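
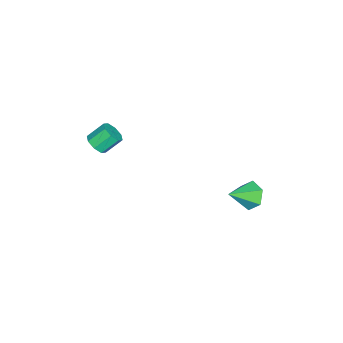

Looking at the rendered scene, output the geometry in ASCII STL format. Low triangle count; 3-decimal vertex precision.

solid 
facet normal 0.422 -0.608 -0.672
outer loop
vertex 3.115 -3.663 0.73
vertex 2.674 -4.073 0.824
vertex 2.751 -3.601 0.445
endloop
endfacet
facet normal 0.462 0.782 -0.419
outer loop
vertex 3.115 -3.663 0.73
vertex 2.751 -3.601 0.445
vertex 2.668 -3.017 1.442
endloop
endfacet
facet normal 0.460 0.782 -0.420
outer loop
vertex 2.668 -3.017 1.442
vertex 2.751 -3.601 0.445
vertex 2.304 -2.956 1.157
endloop
endfacet
facet normal -0.423 0.610 0.671
outer loop
vertex 2.668 -3.017 1.442
vertex 2.304 -2.956 1.157
vertex 2.226 -3.427 1.536
endloop
endfacet
facet normal 0.422 -0.608 -0.672
outer loop
vertex 2.751 -3.601 0.445
vertex 2.674 -4.073 0.824
vertex 2.341 -3.816 0.382
endloop
endfacet
facet normal -0.227 0.647 -0.728
outer loop
vertex 2.751 -3.601 0.445
vertex 2.341 -3.816 0.382
vertex 2.304 -2.956 1.157
endloop
endfacet
facet normal -0.226 0.647 -0.729
outer loop
vertex 2.304 -2.956 1.157
vertex 2.341 -3.816 0.382
vertex 1.894 -3.17 1.094
endloop
endfacet
facet normal -0.421 0.610 0.671
outer loop
vertex 2.304 -2.956 1.157
vertex 1.894 -3.17 1.094
vertex 2.226 -3.427 1.536
endloop
endfacet
facet normal 0.422 -0.609 -0.672
outer loop
vertex 2.341 -3.816 0.382
vertex 2.674 -4.073 0.824
vertex 2.126 -4.181 0.578
endloop
endfacet
facet normal -0.781 0.132 -0.610
outer loop
vertex 2.341 -3.816 0.382
vertex 2.126 -4.181 0.578
vertex 1.894 -3.17 1.094
endloop
endfacet
facet normal -0.781 0.132 -0.610
outer loop
vertex 1.894 -3.17 1.094
vertex 2.126 -4.181 0.578
vertex 1.679 -3.535 1.29
endloop
endfacet
facet normal -0.422 0.609 0.671
outer loop
vertex 1.894 -3.17 1.094
vertex 1.679 -3.535 1.29
vertex 2.226 -3.427 1.536
endloop
endfacet
facet normal 0.422 -0.609 -0.672
outer loop
vertex 2.126 -4.181 0.578
vertex 2.674 -4.073 0.824
vertex 2.232 -4.483 0.918
endloop
endfacet
facet normal -0.878 -0.459 -0.134
outer loop
vertex 2.126 -4.181 0.578
vertex 2.232 -4.483 0.918
vertex 1.679 -3.535 1.29
endloop
endfacet
facet normal -0.878 -0.459 -0.134
outer loop
vertex 1.679 -3.535 1.29
vertex 2.232 -4.483 0.918
vertex 1.785 -3.837 1.63
endloop
endfacet
facet normal -0.422 0.608 0.672
outer loop
vertex 1.679 -3.535 1.29
vertex 1.785 -3.837 1.63
vertex 2.226 -3.427 1.536
endloop
endfacet
facet normal 0.423 -0.610 -0.671
outer loop
vertex 2.232 -4.483 0.918
vertex 2.674 -4.073 0.824
vertex 2.596 -4.544 1.203
endloop
endfacet
facet normal -0.460 -0.782 0.420
outer loop
vertex 2.232 -4.483 0.918
vertex 2.596 -4.544 1.203
vertex 1.785 -3.837 1.63
endloop
endfacet
facet normal -0.461 -0.782 0.419
outer loop
vertex 1.785 -3.837 1.63
vertex 2.596 -4.544 1.203
vertex 2.149 -3.899 1.915
endloop
endfacet
facet normal -0.422 0.608 0.672
outer loop
vertex 1.785 -3.837 1.63
vertex 2.149 -3.899 1.915
vertex 2.226 -3.427 1.536
endloop
endfacet
facet normal 0.421 -0.610 -0.671
outer loop
vertex 2.596 -4.544 1.203
vertex 2.674 -4.073 0.824
vertex 3.006 -4.33 1.266
endloop
endfacet
facet normal 0.226 -0.647 0.728
outer loop
vertex 2.596 -4.544 1.203
vertex 3.006 -4.33 1.266
vertex 2.149 -3.899 1.915
endloop
endfacet
facet normal 0.227 -0.646 0.729
outer loop
vertex 2.149 -3.899 1.915
vertex 3.006 -4.33 1.266
vertex 2.559 -3.684 1.978
endloop
endfacet
facet normal -0.422 0.608 0.672
outer loop
vertex 2.149 -3.899 1.915
vertex 2.559 -3.684 1.978
vertex 2.226 -3.427 1.536
endloop
endfacet
facet normal 0.422 -0.609 -0.671
outer loop
vertex 3.006 -4.33 1.266
vertex 2.674 -4.073 0.824
vertex 3.221 -3.965 1.07
endloop
endfacet
facet normal 0.781 -0.132 0.610
outer loop
vertex 3.006 -4.33 1.266
vertex 3.221 -3.965 1.07
vertex 2.559 -3.684 1.978
endloop
endfacet
facet normal 0.781 -0.132 0.610
outer loop
vertex 2.559 -3.684 1.978
vertex 3.221 -3.965 1.07
vertex 2.774 -3.319 1.782
endloop
endfacet
facet normal -0.422 0.609 0.672
outer loop
vertex 2.559 -3.684 1.978
vertex 2.774 -3.319 1.782
vertex 2.226 -3.427 1.536
endloop
endfacet
facet normal 0.422 -0.608 -0.672
outer loop
vertex 3.221 -3.965 1.07
vertex 2.674 -4.073 0.824
vertex 3.115 -3.663 0.73
endloop
endfacet
facet normal 0.878 0.459 0.134
outer loop
vertex 3.221 -3.965 1.07
vertex 3.115 -3.663 0.73
vertex 2.774 -3.319 1.782
endloop
endfacet
facet normal 0.878 0.459 0.134
outer loop
vertex 2.774 -3.319 1.782
vertex 3.115 -3.663 0.73
vertex 2.668 -3.017 1.442
endloop
endfacet
facet normal -0.422 0.609 0.672
outer loop
vertex 2.774 -3.319 1.782
vertex 2.668 -3.017 1.442
vertex 2.226 -3.427 1.536
endloop
endfacet
facet normal -0.664 0.527 -0.531
outer loop
vertex 0.573 3.05 -3.408
vertex 0.069 2.429 -3.394
vertex 0.042 2.98 -2.814
endloop
endfacet
facet normal 0.593 0.543 0.594
outer loop
vertex 0.573 3.05 -3.408
vertex 0.042 2.98 -2.814
vertex 1.051 1.651 -2.606
endloop
endfacet
facet normal -0.663 0.527 -0.532
outer loop
vertex 0.042 2.98 -2.814
vertex 0.069 2.429 -3.394
vertex -0.463 2.359 -2.8
endloop
endfacet
facet normal -0.085 0.091 0.992
outer loop
vertex 0.042 2.98 -2.814
vertex -0.463 2.359 -2.8
vertex 1.051 1.651 -2.606
endloop
endfacet
facet normal -0.664 0.526 -0.532
outer loop
vertex -0.463 2.359 -2.8
vertex 0.069 2.429 -3.394
vertex -0.435 1.808 -3.379
endloop
endfacet
facet normal -0.395 -0.675 0.623
outer loop
vertex -0.463 2.359 -2.8
vertex -0.435 1.808 -3.379
vertex 1.051 1.651 -2.606
endloop
endfacet
facet normal -0.664 0.526 -0.532
outer loop
vertex -0.435 1.808 -3.379
vertex 0.069 2.429 -3.394
vertex 0.096 1.878 -3.973
endloop
endfacet
facet normal -0.030 -0.989 -0.143
outer loop
vertex -0.435 1.808 -3.379
vertex 0.096 1.878 -3.973
vertex 1.051 1.651 -2.606
endloop
endfacet
facet normal -0.664 0.526 -0.532
outer loop
vertex 0.096 1.878 -3.973
vertex 0.069 2.429 -3.394
vertex 0.6 2.5 -3.987
endloop
endfacet
facet normal 0.647 -0.537 -0.541
outer loop
vertex 0.096 1.878 -3.973
vertex 0.6 2.5 -3.987
vertex 1.051 1.651 -2.606
endloop
endfacet
facet normal -0.664 0.527 -0.531
outer loop
vertex 0.6 2.5 -3.987
vertex 0.069 2.429 -3.394
vertex 0.573 3.05 -3.408
endloop
endfacet
facet normal 0.958 0.229 -0.172
outer loop
vertex 0.6 2.5 -3.987
vertex 0.573 3.05 -3.408
vertex 1.051 1.651 -2.606
endloop
endfacet

endsolid


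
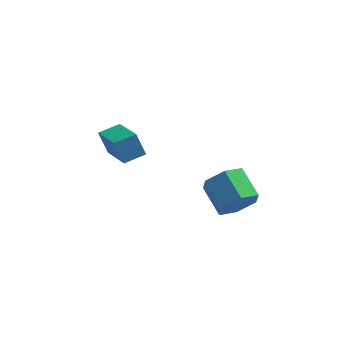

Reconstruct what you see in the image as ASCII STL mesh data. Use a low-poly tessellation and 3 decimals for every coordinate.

solid 
facet normal -0.843 -0.497 -0.207
outer loop
vertex -2.17 1.807 2.275
vertex -3.023 3.627 1.38
vertex -1.748 1.511 1.27
endloop
endfacet
facet normal 0.388 -0.827 0.406
outer loop
vertex -0.897 2.013 1.48
vertex -2.17 1.807 2.275
vertex -1.748 1.511 1.27
endloop
endfacet
facet normal -0.843 -0.497 -0.207
outer loop
vertex -1.748 1.511 1.27
vertex -3.023 3.627 1.38
vertex -2.601 3.331 0.375
endloop
endfacet
facet normal 0.374 -0.262 -0.890
outer loop
vertex -2.601 3.331 0.375
vertex -0.897 2.013 1.48
vertex -1.748 1.511 1.27
endloop
endfacet
facet normal -0.374 0.262 0.890
outer loop
vertex -2.17 1.807 2.275
vertex -2.172 4.129 1.59
vertex -3.023 3.627 1.38
endloop
endfacet
facet normal 0.388 -0.827 0.406
outer loop
vertex -1.319 2.309 2.485
vertex -2.17 1.807 2.275
vertex -0.897 2.013 1.48
endloop
endfacet
facet normal -0.374 0.262 0.890
outer loop
vertex -1.319 2.309 2.485
vertex -2.172 4.129 1.59
vertex -2.17 1.807 2.275
endloop
endfacet
facet normal -0.388 0.827 -0.406
outer loop
vertex -3.023 3.627 1.38
vertex -2.172 4.129 1.59
vertex -2.601 3.331 0.375
endloop
endfacet
facet normal 0.374 -0.262 -0.890
outer loop
vertex -1.75 3.833 0.585
vertex -0.897 2.013 1.48
vertex -2.601 3.331 0.375
endloop
endfacet
facet normal -0.388 0.827 -0.406
outer loop
vertex -2.601 3.331 0.375
vertex -2.172 4.129 1.59
vertex -1.75 3.833 0.585
endloop
endfacet
facet normal 0.843 0.497 0.207
outer loop
vertex -1.75 3.833 0.585
vertex -1.319 2.309 2.485
vertex -0.897 2.013 1.48
endloop
endfacet
facet normal 0.843 0.497 0.207
outer loop
vertex -2.172 4.129 1.59
vertex -1.319 2.309 2.485
vertex -1.75 3.833 0.585
endloop
endfacet
facet normal 0.474 -0.760 -0.444
outer loop
vertex 3.753 -0.45 1.297
vertex 2.993 -0.616 0.769
vertex 3.657 -0.024 0.464
endloop
endfacet
facet normal 0.875 0.465 0.137
outer loop
vertex 3.753 -0.45 1.297
vertex 3.657 -0.024 0.464
vertex 3.047 0.682 1.959
endloop
endfacet
facet normal 0.874 0.466 0.137
outer loop
vertex 3.047 0.682 1.959
vertex 3.657 -0.024 0.464
vertex 2.95 1.108 1.127
endloop
endfacet
facet normal -0.475 0.760 0.444
outer loop
vertex 3.047 0.682 1.959
vertex 2.95 1.108 1.127
vertex 2.287 0.516 1.431
endloop
endfacet
facet normal 0.474 -0.760 -0.444
outer loop
vertex 3.657 -0.024 0.464
vertex 2.993 -0.616 0.769
vertex 2.897 -0.19 -0.063
endloop
endfacet
facet normal 0.347 0.626 -0.698
outer loop
vertex 3.657 -0.024 0.464
vertex 2.897 -0.19 -0.063
vertex 2.95 1.108 1.127
endloop
endfacet
facet normal 0.348 0.626 -0.698
outer loop
vertex 2.95 1.108 1.127
vertex 2.897 -0.19 -0.063
vertex 2.19 0.942 0.599
endloop
endfacet
facet normal -0.475 0.760 0.444
outer loop
vertex 2.95 1.108 1.127
vertex 2.19 0.942 0.599
vertex 2.287 0.516 1.431
endloop
endfacet
facet normal 0.474 -0.760 -0.444
outer loop
vertex 2.897 -0.19 -0.063
vertex 2.993 -0.616 0.769
vertex 2.233 -0.782 0.241
endloop
endfacet
facet normal -0.526 0.160 -0.836
outer loop
vertex 2.897 -0.19 -0.063
vertex 2.233 -0.782 0.241
vertex 2.19 0.942 0.599
endloop
endfacet
facet normal -0.526 0.160 -0.835
outer loop
vertex 2.19 0.942 0.599
vertex 2.233 -0.782 0.241
vertex 1.527 0.35 0.903
endloop
endfacet
facet normal -0.475 0.760 0.444
outer loop
vertex 2.19 0.942 0.599
vertex 1.527 0.35 0.903
vertex 2.287 0.516 1.431
endloop
endfacet
facet normal 0.475 -0.760 -0.444
outer loop
vertex 2.233 -0.782 0.241
vertex 2.993 -0.616 0.769
vertex 2.33 -1.208 1.073
endloop
endfacet
facet normal -0.874 -0.466 -0.136
outer loop
vertex 2.233 -0.782 0.241
vertex 2.33 -1.208 1.073
vertex 1.527 0.35 0.903
endloop
endfacet
facet normal -0.874 -0.466 -0.137
outer loop
vertex 1.527 0.35 0.903
vertex 2.33 -1.208 1.073
vertex 1.623 -0.076 1.736
endloop
endfacet
facet normal -0.474 0.760 0.444
outer loop
vertex 1.527 0.35 0.903
vertex 1.623 -0.076 1.736
vertex 2.287 0.516 1.431
endloop
endfacet
facet normal 0.475 -0.760 -0.444
outer loop
vertex 2.33 -1.208 1.073
vertex 2.993 -0.616 0.769
vertex 3.09 -1.042 1.601
endloop
endfacet
facet normal -0.348 -0.626 0.698
outer loop
vertex 2.33 -1.208 1.073
vertex 3.09 -1.042 1.601
vertex 1.623 -0.076 1.736
endloop
endfacet
facet normal -0.348 -0.626 0.698
outer loop
vertex 1.623 -0.076 1.736
vertex 3.09 -1.042 1.601
vertex 2.383 0.09 2.263
endloop
endfacet
facet normal -0.474 0.760 0.444
outer loop
vertex 1.623 -0.076 1.736
vertex 2.383 0.09 2.263
vertex 2.287 0.516 1.431
endloop
endfacet
facet normal 0.475 -0.760 -0.444
outer loop
vertex 3.09 -1.042 1.601
vertex 2.993 -0.616 0.769
vertex 3.753 -0.45 1.297
endloop
endfacet
facet normal 0.526 -0.160 0.835
outer loop
vertex 3.09 -1.042 1.601
vertex 3.753 -0.45 1.297
vertex 2.383 0.09 2.263
endloop
endfacet
facet normal 0.526 -0.161 0.835
outer loop
vertex 2.383 0.09 2.263
vertex 3.753 -0.45 1.297
vertex 3.047 0.682 1.959
endloop
endfacet
facet normal -0.474 0.760 0.444
outer loop
vertex 2.383 0.09 2.263
vertex 3.047 0.682 1.959
vertex 2.287 0.516 1.431
endloop
endfacet

endsolid


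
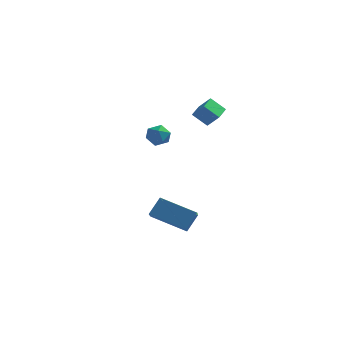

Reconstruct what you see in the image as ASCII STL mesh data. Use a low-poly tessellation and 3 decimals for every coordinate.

solid 
facet normal -0.165 0.975 -0.149
outer loop
vertex 0.792 2.261 0.692
vertex 0.541 2.322 1.37
vertex 1.246 2.421 1.235
endloop
endfacet
facet normal 0.384 0.748 -0.542
outer loop
vertex 0.792 2.261 0.692
vertex 1.246 2.421 1.235
vertex 1.445 1.947 0.722
endloop
endfacet
facet normal 0.151 0.221 -0.964
outer loop
vertex 0.792 2.261 0.692
vertex 1.445 1.947 0.722
vertex 0.862 1.555 0.541
endloop
endfacet
facet normal -0.543 0.124 -0.831
outer loop
vertex 0.792 2.261 0.692
vertex 0.862 1.555 0.541
vertex 0.303 1.787 0.941
endloop
endfacet
facet normal -0.738 0.590 -0.326
outer loop
vertex 0.792 2.261 0.692
vertex 0.303 1.787 0.941
vertex 0.541 2.322 1.37
endloop
endfacet
facet normal 0.874 0.475 -0.099
outer loop
vertex 1.445 1.947 0.722
vertex 1.246 2.421 1.235
vertex 1.597 1.813 1.419
endloop
endfacet
facet normal -0.016 0.843 0.537
outer loop
vertex 1.246 2.421 1.235
vertex 0.541 2.322 1.37
vertex 1.038 2.045 1.819
endloop
endfacet
facet normal -0.943 0.221 0.248
outer loop
vertex 0.541 2.322 1.37
vertex 0.303 1.787 0.941
vertex 0.455 1.653 1.638
endloop
endfacet
facet normal -0.627 -0.534 -0.567
outer loop
vertex 0.303 1.787 0.941
vertex 0.862 1.555 0.541
vertex 0.654 1.179 1.125
endloop
endfacet
facet normal 0.496 -0.377 -0.782
outer loop
vertex 0.862 1.555 0.541
vertex 1.445 1.947 0.722
vertex 1.359 1.278 0.99
endloop
endfacet
facet normal 0.543 -0.124 0.831
outer loop
vertex 1.108 1.339 1.668
vertex 1.597 1.813 1.419
vertex 1.038 2.045 1.819
endloop
endfacet
facet normal -0.151 -0.221 0.964
outer loop
vertex 1.108 1.339 1.668
vertex 1.038 2.045 1.819
vertex 0.455 1.653 1.638
endloop
endfacet
facet normal -0.384 -0.748 0.542
outer loop
vertex 1.108 1.339 1.668
vertex 0.455 1.653 1.638
vertex 0.654 1.179 1.125
endloop
endfacet
facet normal 0.165 -0.975 0.149
outer loop
vertex 1.108 1.339 1.668
vertex 0.654 1.179 1.125
vertex 1.359 1.278 0.99
endloop
endfacet
facet normal 0.738 -0.590 0.326
outer loop
vertex 1.108 1.339 1.668
vertex 1.359 1.278 0.99
vertex 1.597 1.813 1.419
endloop
endfacet
facet normal 0.627 0.534 0.567
outer loop
vertex 1.038 2.045 1.819
vertex 1.597 1.813 1.419
vertex 1.246 2.421 1.235
endloop
endfacet
facet normal -0.496 0.377 0.782
outer loop
vertex 0.455 1.653 1.638
vertex 1.038 2.045 1.819
vertex 0.541 2.322 1.37
endloop
endfacet
facet normal -0.874 -0.475 0.099
outer loop
vertex 0.654 1.179 1.125
vertex 0.455 1.653 1.638
vertex 0.303 1.787 0.941
endloop
endfacet
facet normal 0.016 -0.843 -0.537
outer loop
vertex 1.359 1.278 0.99
vertex 0.654 1.179 1.125
vertex 0.862 1.555 0.541
endloop
endfacet
facet normal 0.943 -0.221 -0.248
outer loop
vertex 1.597 1.813 1.419
vertex 1.359 1.278 0.99
vertex 1.445 1.947 0.722
endloop
endfacet
facet normal -0.918 -0.023 0.396
outer loop
vertex 1.929 -1.028 -1.903
vertex 1.509 0.541 -2.788
vertex 1.549 -1.648 -2.82
endloop
endfacet
facet normal 0.228 -0.848 0.479
outer loop
vertex 3.431 -1.601 -3.632
vertex 1.929 -1.028 -1.903
vertex 1.549 -1.648 -2.82
endloop
endfacet
facet normal -0.918 -0.023 0.396
outer loop
vertex 1.549 -1.648 -2.82
vertex 1.509 0.541 -2.788
vertex 1.129 -0.079 -3.705
endloop
endfacet
facet normal -0.325 -0.529 -0.784
outer loop
vertex 1.129 -0.079 -3.705
vertex 3.431 -1.601 -3.632
vertex 1.549 -1.648 -2.82
endloop
endfacet
facet normal 0.325 0.529 0.784
outer loop
vertex 1.929 -1.028 -1.903
vertex 3.391 0.588 -3.6
vertex 1.509 0.541 -2.788
endloop
endfacet
facet normal 0.228 -0.848 0.479
outer loop
vertex 3.811 -0.981 -2.715
vertex 1.929 -1.028 -1.903
vertex 3.431 -1.601 -3.632
endloop
endfacet
facet normal 0.325 0.529 0.784
outer loop
vertex 3.811 -0.981 -2.715
vertex 3.391 0.588 -3.6
vertex 1.929 -1.028 -1.903
endloop
endfacet
facet normal -0.228 0.848 -0.479
outer loop
vertex 1.509 0.541 -2.788
vertex 3.391 0.588 -3.6
vertex 1.129 -0.079 -3.705
endloop
endfacet
facet normal -0.325 -0.529 -0.784
outer loop
vertex 3.011 -0.032 -4.517
vertex 3.431 -1.601 -3.632
vertex 1.129 -0.079 -3.705
endloop
endfacet
facet normal -0.228 0.848 -0.479
outer loop
vertex 1.129 -0.079 -3.705
vertex 3.391 0.588 -3.6
vertex 3.011 -0.032 -4.517
endloop
endfacet
facet normal 0.918 0.023 -0.396
outer loop
vertex 3.011 -0.032 -4.517
vertex 3.811 -0.981 -2.715
vertex 3.431 -1.601 -3.632
endloop
endfacet
facet normal 0.918 0.023 -0.396
outer loop
vertex 3.391 0.588 -3.6
vertex 3.811 -0.981 -2.715
vertex 3.011 -0.032 -4.517
endloop
endfacet
facet normal -0.676 0.164 -0.719
outer loop
vertex 2.789 1.542 2.898
vertex 2.838 2.583 3.09
vertex 3.554 1.635 2.2
endloop
endfacet
facet normal -0.046 -0.982 -0.182
outer loop
vertex 4.202 1.477 2.89
vertex 2.789 1.542 2.898
vertex 3.554 1.635 2.2
endloop
endfacet
facet normal -0.676 0.164 -0.719
outer loop
vertex 3.554 1.635 2.2
vertex 2.838 2.583 3.09
vertex 3.603 2.676 2.392
endloop
endfacet
facet normal 0.736 0.089 -0.671
outer loop
vertex 3.603 2.676 2.392
vertex 4.202 1.477 2.89
vertex 3.554 1.635 2.2
endloop
endfacet
facet normal -0.736 -0.089 0.671
outer loop
vertex 2.789 1.542 2.898
vertex 3.486 2.425 3.78
vertex 2.838 2.583 3.09
endloop
endfacet
facet normal -0.046 -0.982 -0.182
outer loop
vertex 3.437 1.384 3.588
vertex 2.789 1.542 2.898
vertex 4.202 1.477 2.89
endloop
endfacet
facet normal -0.736 -0.089 0.671
outer loop
vertex 3.437 1.384 3.588
vertex 3.486 2.425 3.78
vertex 2.789 1.542 2.898
endloop
endfacet
facet normal 0.046 0.982 0.182
outer loop
vertex 2.838 2.583 3.09
vertex 3.486 2.425 3.78
vertex 3.603 2.676 2.392
endloop
endfacet
facet normal 0.736 0.089 -0.671
outer loop
vertex 4.251 2.518 3.082
vertex 4.202 1.477 2.89
vertex 3.603 2.676 2.392
endloop
endfacet
facet normal 0.046 0.982 0.182
outer loop
vertex 3.603 2.676 2.392
vertex 3.486 2.425 3.78
vertex 4.251 2.518 3.082
endloop
endfacet
facet normal 0.676 -0.164 0.719
outer loop
vertex 4.251 2.518 3.082
vertex 3.437 1.384 3.588
vertex 4.202 1.477 2.89
endloop
endfacet
facet normal 0.676 -0.164 0.719
outer loop
vertex 3.486 2.425 3.78
vertex 3.437 1.384 3.588
vertex 4.251 2.518 3.082
endloop
endfacet

endsolid


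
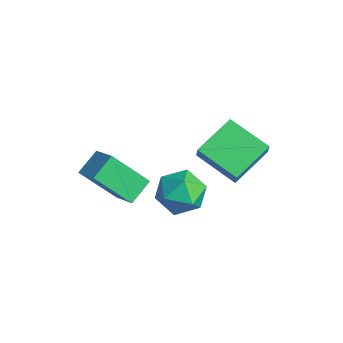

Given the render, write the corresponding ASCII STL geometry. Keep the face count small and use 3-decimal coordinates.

solid 
facet normal -0.878 -0.058 -0.475
outer loop
vertex -4.642 -2.318 0.77
vertex -3.88 -1.039 -0.795
vertex -4.238 -3.323 0.145
endloop
endfacet
facet normal -0.353 -0.592 0.724
outer loop
vertex -3.0 -3.241 0.815
vertex -4.642 -2.318 0.77
vertex -4.238 -3.323 0.145
endloop
endfacet
facet normal -0.878 -0.058 -0.475
outer loop
vertex -4.238 -3.323 0.145
vertex -3.88 -1.039 -0.795
vertex -3.476 -2.043 -1.419
endloop
endfacet
facet normal 0.324 -0.803 -0.500
outer loop
vertex -3.476 -2.043 -1.419
vertex -3.0 -3.241 0.815
vertex -4.238 -3.323 0.145
endloop
endfacet
facet normal -0.323 0.804 0.499
outer loop
vertex -4.642 -2.318 0.77
vertex -2.642 -0.957 -0.125
vertex -3.88 -1.039 -0.795
endloop
endfacet
facet normal -0.353 -0.592 0.724
outer loop
vertex -3.404 -2.237 1.439
vertex -4.642 -2.318 0.77
vertex -3.0 -3.241 0.815
endloop
endfacet
facet normal -0.323 0.803 0.500
outer loop
vertex -3.404 -2.237 1.439
vertex -2.642 -0.957 -0.125
vertex -4.642 -2.318 0.77
endloop
endfacet
facet normal 0.353 0.592 -0.724
outer loop
vertex -3.88 -1.039 -0.795
vertex -2.642 -0.957 -0.125
vertex -3.476 -2.043 -1.419
endloop
endfacet
facet normal 0.323 -0.804 -0.500
outer loop
vertex -2.238 -1.962 -0.75
vertex -3.0 -3.241 0.815
vertex -3.476 -2.043 -1.419
endloop
endfacet
facet normal 0.353 0.592 -0.724
outer loop
vertex -3.476 -2.043 -1.419
vertex -2.642 -0.957 -0.125
vertex -2.238 -1.962 -0.75
endloop
endfacet
facet normal 0.878 0.058 0.475
outer loop
vertex -2.238 -1.962 -0.75
vertex -3.404 -2.237 1.439
vertex -3.0 -3.241 0.815
endloop
endfacet
facet normal 0.878 0.058 0.475
outer loop
vertex -2.642 -0.957 -0.125
vertex -3.404 -2.237 1.439
vertex -2.238 -1.962 -0.75
endloop
endfacet
facet normal -0.468 0.205 -0.859
outer loop
vertex -1.881 0.716 1.449
vertex -2.432 2.476 2.17
vertex -0.204 1.535 0.731
endloop
endfacet
facet normal 0.278 -0.889 -0.364
outer loop
vertex 0.232 1.344 1.53
vertex -1.881 0.716 1.449
vertex -0.204 1.535 0.731
endloop
endfacet
facet normal -0.468 0.205 -0.859
outer loop
vertex -0.204 1.535 0.731
vertex -2.432 2.476 2.17
vertex -0.755 3.295 1.452
endloop
endfacet
facet normal 0.838 0.410 -0.360
outer loop
vertex -0.755 3.295 1.452
vertex 0.232 1.344 1.53
vertex -0.204 1.535 0.731
endloop
endfacet
facet normal -0.838 -0.410 0.360
outer loop
vertex -1.881 0.716 1.449
vertex -1.996 2.285 2.969
vertex -2.432 2.476 2.17
endloop
endfacet
facet normal 0.278 -0.889 -0.364
outer loop
vertex -1.445 0.525 2.248
vertex -1.881 0.716 1.449
vertex 0.232 1.344 1.53
endloop
endfacet
facet normal -0.838 -0.410 0.360
outer loop
vertex -1.445 0.525 2.248
vertex -1.996 2.285 2.969
vertex -1.881 0.716 1.449
endloop
endfacet
facet normal -0.278 0.889 0.364
outer loop
vertex -2.432 2.476 2.17
vertex -1.996 2.285 2.969
vertex -0.755 3.295 1.452
endloop
endfacet
facet normal 0.838 0.410 -0.360
outer loop
vertex -0.319 3.104 2.251
vertex 0.232 1.344 1.53
vertex -0.755 3.295 1.452
endloop
endfacet
facet normal -0.278 0.889 0.364
outer loop
vertex -0.755 3.295 1.452
vertex -1.996 2.285 2.969
vertex -0.319 3.104 2.251
endloop
endfacet
facet normal 0.468 -0.205 0.859
outer loop
vertex -0.319 3.104 2.251
vertex -1.445 0.525 2.248
vertex 0.232 1.344 1.53
endloop
endfacet
facet normal 0.468 -0.205 0.859
outer loop
vertex -1.996 2.285 2.969
vertex -1.445 0.525 2.248
vertex -0.319 3.104 2.251
endloop
endfacet
facet normal -0.185 0.945 0.268
outer loop
vertex -2.071 0.869 -0.808
vertex -2.27 0.525 0.267
vertex -1.21 0.823 -0.052
endloop
endfacet
facet normal 0.285 0.920 -0.269
outer loop
vertex -2.071 0.869 -0.808
vertex -1.21 0.823 -0.052
vertex -1.049 0.459 -1.127
endloop
endfacet
facet normal -0.022 0.579 -0.815
outer loop
vertex -2.071 0.869 -0.808
vertex -1.049 0.459 -1.127
vertex -2.009 -0.063 -1.472
endloop
endfacet
facet normal -0.682 0.393 -0.616
outer loop
vertex -2.071 0.869 -0.808
vertex -2.009 -0.063 -1.472
vertex -2.763 -0.023 -0.611
endloop
endfacet
facet normal -0.783 0.619 0.053
outer loop
vertex -2.071 0.869 -0.808
vertex -2.763 -0.023 -0.611
vertex -2.27 0.525 0.267
endloop
endfacet
facet normal 0.845 0.533 -0.054
outer loop
vertex -1.049 0.459 -1.127
vertex -1.21 0.823 -0.052
vertex -0.617 -0.137 -0.249
endloop
endfacet
facet normal 0.084 0.573 0.815
outer loop
vertex -1.21 0.823 -0.052
vertex -2.27 0.525 0.267
vertex -1.371 -0.097 0.612
endloop
endfacet
facet normal -0.883 0.047 0.467
outer loop
vertex -2.27 0.525 0.267
vertex -2.763 -0.023 -0.611
vertex -2.331 -0.619 0.267
endloop
endfacet
facet normal -0.720 -0.319 -0.616
outer loop
vertex -2.763 -0.023 -0.611
vertex -2.009 -0.063 -1.472
vertex -2.17 -0.983 -0.808
endloop
endfacet
facet normal 0.347 -0.019 -0.938
outer loop
vertex -2.009 -0.063 -1.472
vertex -1.049 0.459 -1.127
vertex -1.11 -0.685 -1.127
endloop
endfacet
facet normal 0.682 -0.393 0.616
outer loop
vertex -1.309 -1.029 -0.052
vertex -0.617 -0.137 -0.249
vertex -1.371 -0.097 0.612
endloop
endfacet
facet normal 0.022 -0.579 0.815
outer loop
vertex -1.309 -1.029 -0.052
vertex -1.371 -0.097 0.612
vertex -2.331 -0.619 0.267
endloop
endfacet
facet normal -0.285 -0.920 0.269
outer loop
vertex -1.309 -1.029 -0.052
vertex -2.331 -0.619 0.267
vertex -2.17 -0.983 -0.808
endloop
endfacet
facet normal 0.185 -0.945 -0.268
outer loop
vertex -1.309 -1.029 -0.052
vertex -2.17 -0.983 -0.808
vertex -1.11 -0.685 -1.127
endloop
endfacet
facet normal 0.783 -0.619 -0.053
outer loop
vertex -1.309 -1.029 -0.052
vertex -1.11 -0.685 -1.127
vertex -0.617 -0.137 -0.249
endloop
endfacet
facet normal 0.720 0.319 0.616
outer loop
vertex -1.371 -0.097 0.612
vertex -0.617 -0.137 -0.249
vertex -1.21 0.823 -0.052
endloop
endfacet
facet normal -0.347 0.019 0.938
outer loop
vertex -2.331 -0.619 0.267
vertex -1.371 -0.097 0.612
vertex -2.27 0.525 0.267
endloop
endfacet
facet normal -0.845 -0.533 0.054
outer loop
vertex -2.17 -0.983 -0.808
vertex -2.331 -0.619 0.267
vertex -2.763 -0.023 -0.611
endloop
endfacet
facet normal -0.084 -0.573 -0.815
outer loop
vertex -1.11 -0.685 -1.127
vertex -2.17 -0.983 -0.808
vertex -2.009 -0.063 -1.472
endloop
endfacet
facet normal 0.883 -0.047 -0.467
outer loop
vertex -0.617 -0.137 -0.249
vertex -1.11 -0.685 -1.127
vertex -1.049 0.459 -1.127
endloop
endfacet

endsolid


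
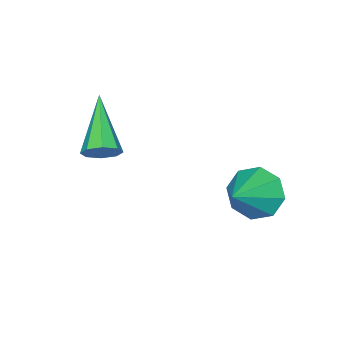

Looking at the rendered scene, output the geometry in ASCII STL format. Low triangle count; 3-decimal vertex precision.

solid 
facet normal 0.576 0.592 -0.564
outer loop
vertex -0.732 -3.037 2.559
vertex -1.117 -2.672 2.549
vertex -0.704 -2.772 2.866
endloop
endfacet
facet normal 0.640 -0.610 0.468
outer loop
vertex -0.732 -3.037 2.559
vertex -0.704 -2.772 2.866
vertex -2.183 -3.768 3.591
endloop
endfacet
facet normal 0.576 0.591 -0.564
outer loop
vertex -0.704 -2.772 2.866
vertex -1.117 -2.672 2.549
vertex -0.918 -2.449 2.986
endloop
endfacet
facet normal 0.456 -0.029 0.890
outer loop
vertex -0.704 -2.772 2.866
vertex -0.918 -2.449 2.986
vertex -2.183 -3.768 3.591
endloop
endfacet
facet normal 0.574 0.593 -0.564
outer loop
vertex -0.918 -2.449 2.986
vertex -1.117 -2.672 2.549
vertex -1.249 -2.257 2.851
endloop
endfacet
facet normal -0.080 0.478 0.875
outer loop
vertex -0.918 -2.449 2.986
vertex -1.249 -2.257 2.851
vertex -2.183 -3.768 3.591
endloop
endfacet
facet normal 0.576 0.593 -0.563
outer loop
vertex -1.249 -2.257 2.851
vertex -1.117 -2.672 2.549
vertex -1.502 -2.308 2.538
endloop
endfacet
facet normal -0.658 0.618 0.431
outer loop
vertex -1.249 -2.257 2.851
vertex -1.502 -2.308 2.538
vertex -2.183 -3.768 3.591
endloop
endfacet
facet normal 0.576 0.592 -0.564
outer loop
vertex -1.502 -2.308 2.538
vertex -1.117 -2.672 2.549
vertex -1.53 -2.572 2.232
endloop
endfacet
facet normal -0.935 0.307 -0.179
outer loop
vertex -1.502 -2.308 2.538
vertex -1.53 -2.572 2.232
vertex -2.183 -3.768 3.591
endloop
endfacet
facet normal 0.576 0.593 -0.563
outer loop
vertex -1.53 -2.572 2.232
vertex -1.117 -2.672 2.549
vertex -1.316 -2.895 2.111
endloop
endfacet
facet normal -0.751 -0.273 -0.601
outer loop
vertex -1.53 -2.572 2.232
vertex -1.316 -2.895 2.111
vertex -2.183 -3.768 3.591
endloop
endfacet
facet normal 0.578 0.591 -0.563
outer loop
vertex -1.316 -2.895 2.111
vertex -1.117 -2.672 2.549
vertex -0.986 -3.088 2.247
endloop
endfacet
facet normal -0.215 -0.781 -0.587
outer loop
vertex -1.316 -2.895 2.111
vertex -0.986 -3.088 2.247
vertex -2.183 -3.768 3.591
endloop
endfacet
facet normal 0.575 0.591 -0.565
outer loop
vertex -0.986 -3.088 2.247
vertex -1.117 -2.672 2.549
vertex -0.732 -3.037 2.559
endloop
endfacet
facet normal 0.362 -0.921 -0.144
outer loop
vertex -0.986 -3.088 2.247
vertex -0.732 -3.037 2.559
vertex -2.183 -3.768 3.591
endloop
endfacet
facet normal -0.843 -0.166 -0.511
outer loop
vertex -4.052 -0.943 -0.442
vertex -4.48 -0.512 0.124
vertex -4.088 -0.325 -0.583
endloop
endfacet
facet normal 0.864 -0.064 -0.500
outer loop
vertex -4.052 -0.943 -0.442
vertex -4.088 -0.325 -0.583
vertex -3.24 -0.268 0.876
endloop
endfacet
facet normal -0.843 -0.165 -0.511
outer loop
vertex -4.088 -0.325 -0.583
vertex -4.48 -0.512 0.124
vertex -4.353 0.184 -0.31
endloop
endfacet
facet normal 0.690 0.587 -0.424
outer loop
vertex -4.088 -0.325 -0.583
vertex -4.353 0.184 -0.31
vertex -3.24 -0.268 0.876
endloop
endfacet
facet normal -0.843 -0.166 -0.512
outer loop
vertex -4.353 0.184 -0.31
vertex -4.48 -0.512 0.124
vertex -4.693 0.285 0.217
endloop
endfacet
facet normal 0.340 0.940 0.039
outer loop
vertex -4.353 0.184 -0.31
vertex -4.693 0.285 0.217
vertex -3.24 -0.268 0.876
endloop
endfacet
facet normal -0.843 -0.166 -0.511
outer loop
vertex -4.693 0.285 0.217
vertex -4.48 -0.512 0.124
vertex -4.908 -0.081 0.69
endloop
endfacet
facet normal 0.019 0.786 0.617
outer loop
vertex -4.693 0.285 0.217
vertex -4.908 -0.081 0.69
vertex -3.24 -0.268 0.876
endloop
endfacet
facet normal -0.843 -0.166 -0.511
outer loop
vertex -4.908 -0.081 0.69
vertex -4.48 -0.512 0.124
vertex -4.872 -0.699 0.831
endloop
endfacet
facet normal -0.084 0.217 0.973
outer loop
vertex -4.908 -0.081 0.69
vertex -4.872 -0.699 0.831
vertex -3.24 -0.268 0.876
endloop
endfacet
facet normal -0.843 -0.167 -0.512
outer loop
vertex -4.872 -0.699 0.831
vertex -4.48 -0.512 0.124
vertex -4.606 -1.208 0.559
endloop
endfacet
facet normal 0.090 -0.433 0.897
outer loop
vertex -4.872 -0.699 0.831
vertex -4.606 -1.208 0.559
vertex -3.24 -0.268 0.876
endloop
endfacet
facet normal -0.844 -0.166 -0.510
outer loop
vertex -4.606 -1.208 0.559
vertex -4.48 -0.512 0.124
vertex -4.267 -1.309 0.031
endloop
endfacet
facet normal 0.441 -0.786 0.433
outer loop
vertex -4.606 -1.208 0.559
vertex -4.267 -1.309 0.031
vertex -3.24 -0.268 0.876
endloop
endfacet
facet normal -0.843 -0.166 -0.511
outer loop
vertex -4.267 -1.309 0.031
vertex -4.48 -0.512 0.124
vertex -4.052 -0.943 -0.442
endloop
endfacet
facet normal 0.760 -0.633 -0.144
outer loop
vertex -4.267 -1.309 0.031
vertex -4.052 -0.943 -0.442
vertex -3.24 -0.268 0.876
endloop
endfacet

endsolid


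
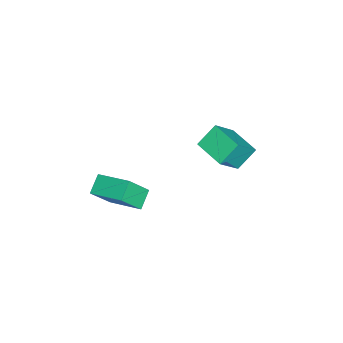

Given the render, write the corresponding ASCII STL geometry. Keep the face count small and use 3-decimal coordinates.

solid 
facet normal -0.537 0.513 0.669
outer loop
vertex -3.391 1.91 1.507
vertex -2.473 3.062 1.361
vertex -4.311 2.493 0.322
endloop
endfacet
facet normal -0.620 -0.778 0.099
outer loop
vertex -3.667 1.878 -0.481
vertex -3.391 1.91 1.507
vertex -4.311 2.493 0.322
endloop
endfacet
facet normal -0.537 0.512 0.670
outer loop
vertex -4.311 2.493 0.322
vertex -2.473 3.062 1.361
vertex -3.394 3.645 0.177
endloop
endfacet
facet normal -0.572 0.362 -0.736
outer loop
vertex -3.394 3.645 0.177
vertex -3.667 1.878 -0.481
vertex -4.311 2.493 0.322
endloop
endfacet
facet normal 0.572 -0.362 0.736
outer loop
vertex -3.391 1.91 1.507
vertex -1.829 2.447 0.558
vertex -2.473 3.062 1.361
endloop
endfacet
facet normal -0.620 -0.779 0.099
outer loop
vertex -2.746 1.295 0.703
vertex -3.391 1.91 1.507
vertex -3.667 1.878 -0.481
endloop
endfacet
facet normal 0.572 -0.362 0.736
outer loop
vertex -2.746 1.295 0.703
vertex -1.829 2.447 0.558
vertex -3.391 1.91 1.507
endloop
endfacet
facet normal 0.620 0.778 -0.099
outer loop
vertex -2.473 3.062 1.361
vertex -1.829 2.447 0.558
vertex -3.394 3.645 0.177
endloop
endfacet
facet normal -0.572 0.362 -0.736
outer loop
vertex -2.749 3.03 -0.627
vertex -3.667 1.878 -0.481
vertex -3.394 3.645 0.177
endloop
endfacet
facet normal 0.620 0.779 -0.098
outer loop
vertex -3.394 3.645 0.177
vertex -1.829 2.447 0.558
vertex -2.749 3.03 -0.627
endloop
endfacet
facet normal 0.537 -0.513 -0.670
outer loop
vertex -2.749 3.03 -0.627
vertex -2.746 1.295 0.703
vertex -3.667 1.878 -0.481
endloop
endfacet
facet normal 0.538 -0.512 -0.670
outer loop
vertex -1.829 2.447 0.558
vertex -2.746 1.295 0.703
vertex -2.749 3.03 -0.627
endloop
endfacet
facet normal -0.415 0.454 -0.788
outer loop
vertex 1.112 0.189 1.398
vertex 1.892 0.055 0.91
vertex 0.542 -1.235 0.878
endloop
endfacet
facet normal -0.839 0.144 0.525
outer loop
vertex 1.128 -1.875 1.99
vertex 1.112 0.189 1.398
vertex 0.542 -1.235 0.878
endloop
endfacet
facet normal -0.415 0.454 -0.788
outer loop
vertex 0.542 -1.235 0.878
vertex 1.892 0.055 0.91
vertex 1.322 -1.369 0.39
endloop
endfacet
facet normal -0.352 -0.879 -0.321
outer loop
vertex 1.322 -1.369 0.39
vertex 1.128 -1.875 1.99
vertex 0.542 -1.235 0.878
endloop
endfacet
facet normal 0.352 0.879 0.321
outer loop
vertex 1.112 0.189 1.398
vertex 2.478 -0.585 2.022
vertex 1.892 0.055 0.91
endloop
endfacet
facet normal -0.839 0.144 0.525
outer loop
vertex 1.698 -0.451 2.51
vertex 1.112 0.189 1.398
vertex 1.128 -1.875 1.99
endloop
endfacet
facet normal 0.352 0.879 0.321
outer loop
vertex 1.698 -0.451 2.51
vertex 2.478 -0.585 2.022
vertex 1.112 0.189 1.398
endloop
endfacet
facet normal 0.839 -0.144 -0.525
outer loop
vertex 1.892 0.055 0.91
vertex 2.478 -0.585 2.022
vertex 1.322 -1.369 0.39
endloop
endfacet
facet normal -0.352 -0.879 -0.321
outer loop
vertex 1.908 -2.009 1.502
vertex 1.128 -1.875 1.99
vertex 1.322 -1.369 0.39
endloop
endfacet
facet normal 0.839 -0.144 -0.525
outer loop
vertex 1.322 -1.369 0.39
vertex 2.478 -0.585 2.022
vertex 1.908 -2.009 1.502
endloop
endfacet
facet normal 0.415 -0.454 0.788
outer loop
vertex 1.908 -2.009 1.502
vertex 1.698 -0.451 2.51
vertex 1.128 -1.875 1.99
endloop
endfacet
facet normal 0.415 -0.454 0.788
outer loop
vertex 2.478 -0.585 2.022
vertex 1.698 -0.451 2.51
vertex 1.908 -2.009 1.502
endloop
endfacet

endsolid


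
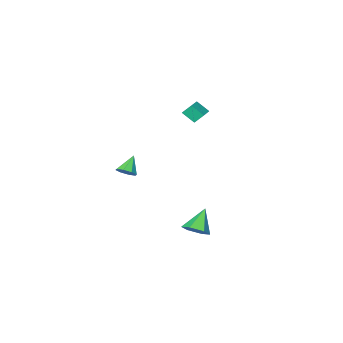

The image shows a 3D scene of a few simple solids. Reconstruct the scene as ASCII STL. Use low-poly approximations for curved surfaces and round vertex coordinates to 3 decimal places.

solid 
facet normal -0.768 -0.628 -0.124
outer loop
vertex -1.513 1.169 4.464
vertex -1.923 1.808 3.768
vertex -1.107 0.788 3.876
endloop
endfacet
facet normal 0.398 -0.620 0.676
outer loop
vertex 0.123 1.792 4.072
vertex -1.513 1.169 4.464
vertex -1.107 0.788 3.876
endloop
endfacet
facet normal -0.769 -0.628 -0.123
outer loop
vertex -1.107 0.788 3.876
vertex -1.923 1.808 3.768
vertex -1.517 1.426 3.179
endloop
endfacet
facet normal 0.501 -0.471 -0.726
outer loop
vertex -1.517 1.426 3.179
vertex 0.123 1.792 4.072
vertex -1.107 0.788 3.876
endloop
endfacet
facet normal -0.500 0.471 0.727
outer loop
vertex -1.513 1.169 4.464
vertex -0.693 2.812 3.964
vertex -1.923 1.808 3.768
endloop
endfacet
facet normal 0.398 -0.620 0.676
outer loop
vertex -0.283 2.174 4.661
vertex -1.513 1.169 4.464
vertex 0.123 1.792 4.072
endloop
endfacet
facet normal -0.501 0.471 0.726
outer loop
vertex -0.283 2.174 4.661
vertex -0.693 2.812 3.964
vertex -1.513 1.169 4.464
endloop
endfacet
facet normal -0.398 0.620 -0.676
outer loop
vertex -1.923 1.808 3.768
vertex -0.693 2.812 3.964
vertex -1.517 1.426 3.179
endloop
endfacet
facet normal 0.501 -0.470 -0.727
outer loop
vertex -0.287 2.431 3.376
vertex 0.123 1.792 4.072
vertex -1.517 1.426 3.179
endloop
endfacet
facet normal -0.398 0.620 -0.676
outer loop
vertex -1.517 1.426 3.179
vertex -0.693 2.812 3.964
vertex -0.287 2.431 3.376
endloop
endfacet
facet normal 0.769 0.627 0.123
outer loop
vertex -0.287 2.431 3.376
vertex -0.283 2.174 4.661
vertex 0.123 1.792 4.072
endloop
endfacet
facet normal 0.768 0.628 0.123
outer loop
vertex -0.693 2.812 3.964
vertex -0.283 2.174 4.661
vertex -0.287 2.431 3.376
endloop
endfacet
facet normal 0.563 0.186 -0.805
outer loop
vertex 1.458 4.137 -4.087
vertex 0.795 3.884 -4.609
vertex 0.866 4.726 -4.365
endloop
endfacet
facet normal 0.217 0.586 0.780
outer loop
vertex 1.458 4.137 -4.087
vertex 0.866 4.726 -4.365
vertex -0.195 3.556 -3.191
endloop
endfacet
facet normal 0.563 0.186 -0.805
outer loop
vertex 0.866 4.726 -4.365
vertex 0.795 3.884 -4.609
vertex 0.204 4.473 -4.886
endloop
endfacet
facet normal -0.537 0.788 0.300
outer loop
vertex 0.866 4.726 -4.365
vertex 0.204 4.473 -4.886
vertex -0.195 3.556 -3.191
endloop
endfacet
facet normal 0.563 0.186 -0.805
outer loop
vertex 0.204 4.473 -4.886
vertex 0.795 3.884 -4.609
vertex 0.133 3.631 -5.13
endloop
endfacet
facet normal -0.979 0.129 -0.161
outer loop
vertex 0.204 4.473 -4.886
vertex 0.133 3.631 -5.13
vertex -0.195 3.556 -3.191
endloop
endfacet
facet normal 0.563 0.186 -0.805
outer loop
vertex 0.133 3.631 -5.13
vertex 0.795 3.884 -4.609
vertex 0.725 3.041 -4.853
endloop
endfacet
facet normal -0.665 -0.733 -0.141
outer loop
vertex 0.133 3.631 -5.13
vertex 0.725 3.041 -4.853
vertex -0.195 3.556 -3.191
endloop
endfacet
facet normal 0.563 0.186 -0.805
outer loop
vertex 0.725 3.041 -4.853
vertex 0.795 3.884 -4.609
vertex 1.387 3.294 -4.332
endloop
endfacet
facet normal 0.090 -0.936 0.340
outer loop
vertex 0.725 3.041 -4.853
vertex 1.387 3.294 -4.332
vertex -0.195 3.556 -3.191
endloop
endfacet
facet normal 0.563 0.187 -0.805
outer loop
vertex 1.387 3.294 -4.332
vertex 0.795 3.884 -4.609
vertex 1.458 4.137 -4.087
endloop
endfacet
facet normal 0.531 -0.277 0.800
outer loop
vertex 1.387 3.294 -4.332
vertex 1.458 4.137 -4.087
vertex -0.195 3.556 -3.191
endloop
endfacet
facet normal 0.571 0.194 -0.798
outer loop
vertex 2.741 -0.413 -0.552
vertex 2.295 -0.737 -0.95
vertex 2.373 -0.095 -0.738
endloop
endfacet
facet normal 0.144 0.618 0.773
outer loop
vertex 2.741 -0.413 -0.552
vertex 2.373 -0.095 -0.738
vertex 1.505 -1.003 0.15
endloop
endfacet
facet normal 0.573 0.193 -0.797
outer loop
vertex 2.373 -0.095 -0.738
vertex 2.295 -0.737 -0.95
vertex 1.96 -0.153 -1.049
endloop
endfacet
facet normal -0.423 0.807 0.412
outer loop
vertex 2.373 -0.095 -0.738
vertex 1.96 -0.153 -1.049
vertex 1.505 -1.003 0.15
endloop
endfacet
facet normal 0.572 0.193 -0.797
outer loop
vertex 1.96 -0.153 -1.049
vertex 2.295 -0.737 -0.95
vertex 1.742 -0.553 -1.302
endloop
endfacet
facet normal -0.879 0.477 0.004
outer loop
vertex 1.96 -0.153 -1.049
vertex 1.742 -0.553 -1.302
vertex 1.505 -1.003 0.15
endloop
endfacet
facet normal 0.572 0.193 -0.797
outer loop
vertex 1.742 -0.553 -1.302
vertex 2.295 -0.737 -0.95
vertex 1.848 -1.06 -1.349
endloop
endfacet
facet normal -0.960 -0.181 -0.213
outer loop
vertex 1.742 -0.553 -1.302
vertex 1.848 -1.06 -1.349
vertex 1.505 -1.003 0.15
endloop
endfacet
facet normal 0.572 0.193 -0.797
outer loop
vertex 1.848 -1.06 -1.349
vertex 2.295 -0.737 -0.95
vertex 2.216 -1.378 -1.162
endloop
endfacet
facet normal -0.617 -0.779 -0.111
outer loop
vertex 1.848 -1.06 -1.349
vertex 2.216 -1.378 -1.162
vertex 1.505 -1.003 0.15
endloop
endfacet
facet normal 0.573 0.193 -0.797
outer loop
vertex 2.216 -1.378 -1.162
vertex 2.295 -0.737 -0.95
vertex 2.629 -1.32 -0.851
endloop
endfacet
facet normal -0.051 -0.967 0.249
outer loop
vertex 2.216 -1.378 -1.162
vertex 2.629 -1.32 -0.851
vertex 1.505 -1.003 0.15
endloop
endfacet
facet normal 0.571 0.192 -0.798
outer loop
vertex 2.629 -1.32 -0.851
vertex 2.295 -0.737 -0.95
vertex 2.847 -0.921 -0.599
endloop
endfacet
facet normal 0.405 -0.636 0.657
outer loop
vertex 2.629 -1.32 -0.851
vertex 2.847 -0.921 -0.599
vertex 1.505 -1.003 0.15
endloop
endfacet
facet normal 0.571 0.193 -0.798
outer loop
vertex 2.847 -0.921 -0.599
vertex 2.295 -0.737 -0.95
vertex 2.741 -0.413 -0.552
endloop
endfacet
facet normal 0.486 0.021 0.874
outer loop
vertex 2.847 -0.921 -0.599
vertex 2.741 -0.413 -0.552
vertex 1.505 -1.003 0.15
endloop
endfacet

endsolid


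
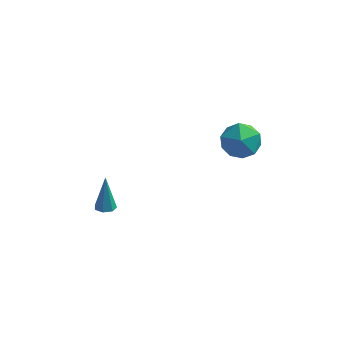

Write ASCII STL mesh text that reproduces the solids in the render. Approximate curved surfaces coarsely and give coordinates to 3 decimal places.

solid 
facet normal -0.997 0.070 0.014
outer loop
vertex 3.03 -1.929 1.439
vertex 3.025 -2.209 2.463
vertex 3.093 -1.184 2.193
endloop
endfacet
facet normal -0.718 0.525 -0.458
outer loop
vertex 3.03 -1.929 1.439
vertex 3.093 -1.184 2.193
vertex 3.7 -1.113 1.324
endloop
endfacet
facet normal -0.338 0.146 -0.930
outer loop
vertex 3.03 -1.929 1.439
vertex 3.7 -1.113 1.324
vertex 4.007 -2.094 1.058
endloop
endfacet
facet normal -0.383 -0.542 -0.748
outer loop
vertex 3.03 -1.929 1.439
vertex 4.007 -2.094 1.058
vertex 3.59 -2.771 1.762
endloop
endfacet
facet normal -0.791 -0.589 -0.165
outer loop
vertex 3.03 -1.929 1.439
vertex 3.59 -2.771 1.762
vertex 3.025 -2.209 2.463
endloop
endfacet
facet normal -0.268 0.957 -0.109
outer loop
vertex 3.7 -1.113 1.324
vertex 3.093 -1.184 2.193
vertex 4.11 -0.889 2.278
endloop
endfacet
facet normal -0.722 0.221 0.656
outer loop
vertex 3.093 -1.184 2.193
vertex 3.025 -2.209 2.463
vertex 3.693 -1.566 2.982
endloop
endfacet
facet normal -0.388 -0.846 0.365
outer loop
vertex 3.025 -2.209 2.463
vertex 3.59 -2.771 1.762
vertex 4.0 -2.547 2.716
endloop
endfacet
facet normal 0.271 -0.769 -0.579
outer loop
vertex 3.59 -2.771 1.762
vertex 4.007 -2.094 1.058
vertex 4.607 -2.476 1.847
endloop
endfacet
facet normal 0.346 0.345 -0.873
outer loop
vertex 4.007 -2.094 1.058
vertex 3.7 -1.113 1.324
vertex 4.675 -1.451 1.577
endloop
endfacet
facet normal 0.383 0.542 0.748
outer loop
vertex 4.67 -1.731 2.601
vertex 4.11 -0.889 2.278
vertex 3.693 -1.566 2.982
endloop
endfacet
facet normal 0.338 -0.146 0.930
outer loop
vertex 4.67 -1.731 2.601
vertex 3.693 -1.566 2.982
vertex 4.0 -2.547 2.716
endloop
endfacet
facet normal 0.718 -0.525 0.458
outer loop
vertex 4.67 -1.731 2.601
vertex 4.0 -2.547 2.716
vertex 4.607 -2.476 1.847
endloop
endfacet
facet normal 0.997 -0.070 -0.014
outer loop
vertex 4.67 -1.731 2.601
vertex 4.607 -2.476 1.847
vertex 4.675 -1.451 1.577
endloop
endfacet
facet normal 0.791 0.589 0.165
outer loop
vertex 4.67 -1.731 2.601
vertex 4.675 -1.451 1.577
vertex 4.11 -0.889 2.278
endloop
endfacet
facet normal -0.271 0.769 0.579
outer loop
vertex 3.693 -1.566 2.982
vertex 4.11 -0.889 2.278
vertex 3.093 -1.184 2.193
endloop
endfacet
facet normal -0.346 -0.345 0.873
outer loop
vertex 4.0 -2.547 2.716
vertex 3.693 -1.566 2.982
vertex 3.025 -2.209 2.463
endloop
endfacet
facet normal 0.268 -0.957 0.109
outer loop
vertex 4.607 -2.476 1.847
vertex 4.0 -2.547 2.716
vertex 3.59 -2.771 1.762
endloop
endfacet
facet normal 0.722 -0.221 -0.656
outer loop
vertex 4.675 -1.451 1.577
vertex 4.607 -2.476 1.847
vertex 4.007 -2.094 1.058
endloop
endfacet
facet normal 0.388 0.846 -0.365
outer loop
vertex 4.11 -0.889 2.278
vertex 4.675 -1.451 1.577
vertex 3.7 -1.113 1.324
endloop
endfacet
facet normal 0.046 -0.244 -0.969
outer loop
vertex -1.814 -2.522 -3.818
vertex -2.236 -2.233 -3.911
vertex -1.736 -2.09 -3.923
endloop
endfacet
facet normal 0.942 -0.091 0.324
outer loop
vertex -1.814 -2.522 -3.818
vertex -1.736 -2.09 -3.923
vertex -2.324 -1.787 -2.129
endloop
endfacet
facet normal 0.047 -0.244 -0.969
outer loop
vertex -1.736 -2.09 -3.923
vertex -2.236 -2.233 -3.911
vertex -2.035 -1.766 -4.019
endloop
endfacet
facet normal 0.712 0.692 0.117
outer loop
vertex -1.736 -2.09 -3.923
vertex -2.035 -1.766 -4.019
vertex -2.324 -1.787 -2.129
endloop
endfacet
facet normal 0.047 -0.244 -0.969
outer loop
vertex -2.035 -1.766 -4.019
vertex -2.236 -2.233 -3.911
vertex -2.485 -1.793 -4.034
endloop
endfacet
facet normal -0.060 0.998 0.002
outer loop
vertex -2.035 -1.766 -4.019
vertex -2.485 -1.793 -4.034
vertex -2.324 -1.787 -2.129
endloop
endfacet
facet normal 0.049 -0.243 -0.969
outer loop
vertex -2.485 -1.793 -4.034
vertex -2.236 -2.233 -3.911
vertex -2.748 -2.152 -3.957
endloop
endfacet
facet normal -0.798 0.599 0.066
outer loop
vertex -2.485 -1.793 -4.034
vertex -2.748 -2.152 -3.957
vertex -2.324 -1.787 -2.129
endloop
endfacet
facet normal 0.049 -0.242 -0.969
outer loop
vertex -2.748 -2.152 -3.957
vertex -2.236 -2.233 -3.911
vertex -2.625 -2.572 -3.846
endloop
endfacet
facet normal -0.943 -0.207 0.260
outer loop
vertex -2.748 -2.152 -3.957
vertex -2.625 -2.572 -3.846
vertex -2.324 -1.787 -2.129
endloop
endfacet
facet normal 0.049 -0.242 -0.969
outer loop
vertex -2.625 -2.572 -3.846
vertex -2.236 -2.233 -3.911
vertex -2.209 -2.737 -3.784
endloop
endfacet
facet normal -0.387 -0.811 0.439
outer loop
vertex -2.625 -2.572 -3.846
vertex -2.209 -2.737 -3.784
vertex -2.324 -1.787 -2.129
endloop
endfacet
facet normal 0.048 -0.242 -0.969
outer loop
vertex -2.209 -2.737 -3.784
vertex -2.236 -2.233 -3.911
vertex -1.814 -2.522 -3.818
endloop
endfacet
facet normal 0.453 -0.759 0.467
outer loop
vertex -2.209 -2.737 -3.784
vertex -1.814 -2.522 -3.818
vertex -2.324 -1.787 -2.129
endloop
endfacet

endsolid


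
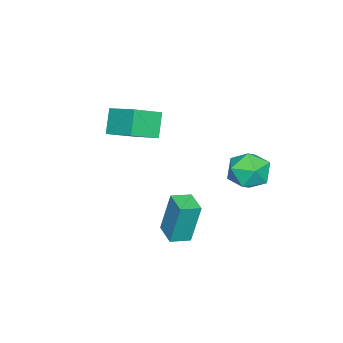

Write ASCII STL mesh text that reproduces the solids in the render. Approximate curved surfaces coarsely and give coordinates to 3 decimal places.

solid 
facet normal -0.706 0.684 -0.183
outer loop
vertex -0.729 0.924 -1.713
vertex 0.061 1.71 -1.824
vertex -0.605 0.514 -3.728
endloop
endfacet
facet normal -0.706 -0.701 0.099
outer loop
vertex 0.059 -0.13 -3.556
vertex -0.729 0.924 -1.713
vertex -0.605 0.514 -3.728
endloop
endfacet
facet normal -0.705 0.685 -0.183
outer loop
vertex -0.605 0.514 -3.728
vertex 0.061 1.71 -1.824
vertex 0.186 1.299 -3.839
endloop
endfacet
facet normal 0.060 -0.199 -0.978
outer loop
vertex 0.186 1.299 -3.839
vertex 0.059 -0.13 -3.556
vertex -0.605 0.514 -3.728
endloop
endfacet
facet normal -0.060 0.199 0.978
outer loop
vertex -0.729 0.924 -1.713
vertex 0.725 1.066 -1.652
vertex 0.061 1.71 -1.824
endloop
endfacet
facet normal -0.706 -0.701 0.099
outer loop
vertex -0.066 0.281 -1.541
vertex -0.729 0.924 -1.713
vertex 0.059 -0.13 -3.556
endloop
endfacet
facet normal -0.060 0.199 0.978
outer loop
vertex -0.066 0.281 -1.541
vertex 0.725 1.066 -1.652
vertex -0.729 0.924 -1.713
endloop
endfacet
facet normal 0.706 0.701 -0.099
outer loop
vertex 0.061 1.71 -1.824
vertex 0.725 1.066 -1.652
vertex 0.186 1.299 -3.839
endloop
endfacet
facet normal 0.061 -0.199 -0.978
outer loop
vertex 0.849 0.656 -3.667
vertex 0.059 -0.13 -3.556
vertex 0.186 1.299 -3.839
endloop
endfacet
facet normal 0.706 0.701 -0.099
outer loop
vertex 0.186 1.299 -3.839
vertex 0.725 1.066 -1.652
vertex 0.849 0.656 -3.667
endloop
endfacet
facet normal 0.706 -0.684 0.183
outer loop
vertex 0.849 0.656 -3.667
vertex -0.066 0.281 -1.541
vertex 0.059 -0.13 -3.556
endloop
endfacet
facet normal 0.705 -0.685 0.183
outer loop
vertex 0.725 1.066 -1.652
vertex -0.066 0.281 -1.541
vertex 0.849 0.656 -3.667
endloop
endfacet
facet normal -0.560 0.260 0.786
outer loop
vertex -3.878 3.139 -1.086
vertex -4.431 2.225 -1.178
vertex -3.553 2.26 -0.564
endloop
endfacet
facet normal 0.097 0.534 0.840
outer loop
vertex -3.878 3.139 -1.086
vertex -3.553 2.26 -0.564
vertex -2.835 2.892 -1.049
endloop
endfacet
facet normal 0.213 0.941 0.264
outer loop
vertex -3.878 3.139 -1.086
vertex -2.835 2.892 -1.049
vertex -3.27 3.247 -1.963
endloop
endfacet
facet normal -0.372 0.917 -0.145
outer loop
vertex -3.878 3.139 -1.086
vertex -3.27 3.247 -1.963
vertex -4.256 2.834 -2.043
endloop
endfacet
facet normal -0.850 0.496 0.177
outer loop
vertex -3.878 3.139 -1.086
vertex -4.256 2.834 -2.043
vertex -4.431 2.225 -1.178
endloop
endfacet
facet normal 0.563 -0.005 0.827
outer loop
vertex -2.835 2.892 -1.049
vertex -3.553 2.26 -0.564
vertex -2.744 1.826 -1.117
endloop
endfacet
facet normal -0.500 -0.449 0.741
outer loop
vertex -3.553 2.26 -0.564
vertex -4.431 2.225 -1.178
vertex -3.73 1.413 -1.197
endloop
endfacet
facet normal -0.968 -0.067 -0.243
outer loop
vertex -4.431 2.225 -1.178
vertex -4.256 2.834 -2.043
vertex -4.165 1.768 -2.111
endloop
endfacet
facet normal -0.195 0.613 -0.766
outer loop
vertex -4.256 2.834 -2.043
vertex -3.27 3.247 -1.963
vertex -3.447 2.4 -2.596
endloop
endfacet
facet normal 0.752 0.651 -0.105
outer loop
vertex -3.27 3.247 -1.963
vertex -2.835 2.892 -1.049
vertex -2.569 2.435 -1.982
endloop
endfacet
facet normal 0.372 -0.917 0.145
outer loop
vertex -3.122 1.521 -2.074
vertex -2.744 1.826 -1.117
vertex -3.73 1.413 -1.197
endloop
endfacet
facet normal -0.213 -0.941 -0.264
outer loop
vertex -3.122 1.521 -2.074
vertex -3.73 1.413 -1.197
vertex -4.165 1.768 -2.111
endloop
endfacet
facet normal -0.097 -0.534 -0.840
outer loop
vertex -3.122 1.521 -2.074
vertex -4.165 1.768 -2.111
vertex -3.447 2.4 -2.596
endloop
endfacet
facet normal 0.560 -0.260 -0.786
outer loop
vertex -3.122 1.521 -2.074
vertex -3.447 2.4 -2.596
vertex -2.569 2.435 -1.982
endloop
endfacet
facet normal 0.850 -0.496 -0.177
outer loop
vertex -3.122 1.521 -2.074
vertex -2.569 2.435 -1.982
vertex -2.744 1.826 -1.117
endloop
endfacet
facet normal 0.195 -0.613 0.766
outer loop
vertex -3.73 1.413 -1.197
vertex -2.744 1.826 -1.117
vertex -3.553 2.26 -0.564
endloop
endfacet
facet normal -0.752 -0.651 0.105
outer loop
vertex -4.165 1.768 -2.111
vertex -3.73 1.413 -1.197
vertex -4.431 2.225 -1.178
endloop
endfacet
facet normal -0.563 0.005 -0.827
outer loop
vertex -3.447 2.4 -2.596
vertex -4.165 1.768 -2.111
vertex -4.256 2.834 -2.043
endloop
endfacet
facet normal 0.500 0.449 -0.741
outer loop
vertex -2.569 2.435 -1.982
vertex -3.447 2.4 -2.596
vertex -3.27 3.247 -1.963
endloop
endfacet
facet normal 0.968 0.067 0.243
outer loop
vertex -2.744 1.826 -1.117
vertex -2.569 2.435 -1.982
vertex -2.835 2.892 -1.049
endloop
endfacet
facet normal -0.552 -0.133 0.823
outer loop
vertex -2.072 -2.265 1.837
vertex -3.192 -1.51 1.208
vertex -2.693 -3.73 1.183
endloop
endfacet
facet normal 0.752 -0.507 0.422
outer loop
vertex -1.948 -3.55 0.072
vertex -2.072 -2.265 1.837
vertex -2.693 -3.73 1.183
endloop
endfacet
facet normal -0.552 -0.133 0.823
outer loop
vertex -2.693 -3.73 1.183
vertex -3.192 -1.51 1.208
vertex -3.813 -2.975 0.555
endloop
endfacet
facet normal -0.361 -0.852 -0.380
outer loop
vertex -3.813 -2.975 0.555
vertex -1.948 -3.55 0.072
vertex -2.693 -3.73 1.183
endloop
endfacet
facet normal 0.361 0.852 0.380
outer loop
vertex -2.072 -2.265 1.837
vertex -2.447 -1.33 0.097
vertex -3.192 -1.51 1.208
endloop
endfacet
facet normal 0.752 -0.507 0.422
outer loop
vertex -1.327 -2.085 0.725
vertex -2.072 -2.265 1.837
vertex -1.948 -3.55 0.072
endloop
endfacet
facet normal 0.361 0.852 0.380
outer loop
vertex -1.327 -2.085 0.725
vertex -2.447 -1.33 0.097
vertex -2.072 -2.265 1.837
endloop
endfacet
facet normal -0.752 0.507 -0.422
outer loop
vertex -3.192 -1.51 1.208
vertex -2.447 -1.33 0.097
vertex -3.813 -2.975 0.555
endloop
endfacet
facet normal -0.361 -0.852 -0.380
outer loop
vertex -3.068 -2.795 -0.557
vertex -1.948 -3.55 0.072
vertex -3.813 -2.975 0.555
endloop
endfacet
facet normal -0.752 0.507 -0.422
outer loop
vertex -3.813 -2.975 0.555
vertex -2.447 -1.33 0.097
vertex -3.068 -2.795 -0.557
endloop
endfacet
facet normal 0.552 0.133 -0.823
outer loop
vertex -3.068 -2.795 -0.557
vertex -1.327 -2.085 0.725
vertex -1.948 -3.55 0.072
endloop
endfacet
facet normal 0.552 0.134 -0.823
outer loop
vertex -2.447 -1.33 0.097
vertex -1.327 -2.085 0.725
vertex -3.068 -2.795 -0.557
endloop
endfacet

endsolid


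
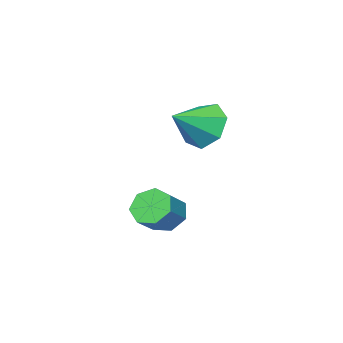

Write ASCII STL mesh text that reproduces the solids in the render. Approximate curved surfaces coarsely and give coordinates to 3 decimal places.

solid 
facet normal -0.784 -0.200 -0.588
outer loop
vertex 0.369 3.791 -3.542
vertex -0.105 3.884 -2.942
vertex 0.139 4.412 -3.447
endloop
endfacet
facet normal 0.518 0.314 -0.796
outer loop
vertex 0.369 3.791 -3.542
vertex 0.139 4.412 -3.447
vertex 1.199 4.003 -2.918
endloop
endfacet
facet normal 0.518 0.313 -0.796
outer loop
vertex 1.199 4.003 -2.918
vertex 0.139 4.412 -3.447
vertex 0.97 4.624 -2.823
endloop
endfacet
facet normal 0.784 0.199 0.588
outer loop
vertex 1.199 4.003 -2.918
vertex 0.97 4.624 -2.823
vertex 0.725 4.096 -2.318
endloop
endfacet
facet normal -0.784 -0.200 -0.588
outer loop
vertex 0.139 4.412 -3.447
vertex -0.105 3.884 -2.942
vertex -0.275 4.635 -2.971
endloop
endfacet
facet normal 0.054 0.921 -0.385
outer loop
vertex 0.139 4.412 -3.447
vertex -0.275 4.635 -2.971
vertex 0.97 4.624 -2.823
endloop
endfacet
facet normal 0.054 0.921 -0.385
outer loop
vertex 0.97 4.624 -2.823
vertex -0.275 4.635 -2.971
vertex 0.556 4.847 -2.348
endloop
endfacet
facet normal 0.783 0.200 0.589
outer loop
vertex 0.97 4.624 -2.823
vertex 0.556 4.847 -2.348
vertex 0.725 4.096 -2.318
endloop
endfacet
facet normal -0.783 -0.200 -0.589
outer loop
vertex -0.275 4.635 -2.971
vertex -0.105 3.884 -2.942
vertex -0.561 4.292 -2.474
endloop
endfacet
facet normal -0.450 0.835 0.317
outer loop
vertex -0.275 4.635 -2.971
vertex -0.561 4.292 -2.474
vertex 0.556 4.847 -2.348
endloop
endfacet
facet normal -0.450 0.835 0.316
outer loop
vertex 0.556 4.847 -2.348
vertex -0.561 4.292 -2.474
vertex 0.27 4.504 -1.85
endloop
endfacet
facet normal 0.784 0.200 0.588
outer loop
vertex 0.556 4.847 -2.348
vertex 0.27 4.504 -1.85
vertex 0.725 4.096 -2.318
endloop
endfacet
facet normal -0.783 -0.200 -0.589
outer loop
vertex -0.561 4.292 -2.474
vertex -0.105 3.884 -2.942
vertex -0.504 3.643 -2.329
endloop
endfacet
facet normal -0.616 0.120 0.779
outer loop
vertex -0.561 4.292 -2.474
vertex -0.504 3.643 -2.329
vertex 0.27 4.504 -1.85
endloop
endfacet
facet normal -0.616 0.120 0.779
outer loop
vertex 0.27 4.504 -1.85
vertex -0.504 3.643 -2.329
vertex 0.327 3.855 -1.705
endloop
endfacet
facet normal 0.784 0.200 0.588
outer loop
vertex 0.27 4.504 -1.85
vertex 0.327 3.855 -1.705
vertex 0.725 4.096 -2.318
endloop
endfacet
facet normal -0.783 -0.200 -0.589
outer loop
vertex -0.504 3.643 -2.329
vertex -0.105 3.884 -2.942
vertex -0.147 3.175 -2.645
endloop
endfacet
facet normal -0.318 -0.685 0.656
outer loop
vertex -0.504 3.643 -2.329
vertex -0.147 3.175 -2.645
vertex 0.327 3.855 -1.705
endloop
endfacet
facet normal -0.317 -0.686 0.656
outer loop
vertex 0.327 3.855 -1.705
vertex -0.147 3.175 -2.645
vertex 0.684 3.387 -2.022
endloop
endfacet
facet normal 0.784 0.200 0.588
outer loop
vertex 0.327 3.855 -1.705
vertex 0.684 3.387 -2.022
vertex 0.725 4.096 -2.318
endloop
endfacet
facet normal -0.784 -0.200 -0.588
outer loop
vertex -0.147 3.175 -2.645
vertex -0.105 3.884 -2.942
vertex 0.241 3.241 -3.185
endloop
endfacet
facet normal 0.220 -0.975 0.039
outer loop
vertex -0.147 3.175 -2.645
vertex 0.241 3.241 -3.185
vertex 0.684 3.387 -2.022
endloop
endfacet
facet normal 0.220 -0.975 0.039
outer loop
vertex 0.684 3.387 -2.022
vertex 0.241 3.241 -3.185
vertex 1.072 3.453 -2.561
endloop
endfacet
facet normal 0.783 0.200 0.588
outer loop
vertex 0.684 3.387 -2.022
vertex 1.072 3.453 -2.561
vertex 0.725 4.096 -2.318
endloop
endfacet
facet normal -0.784 -0.199 -0.588
outer loop
vertex 0.241 3.241 -3.185
vertex -0.105 3.884 -2.942
vertex 0.369 3.791 -3.542
endloop
endfacet
facet normal 0.591 -0.531 -0.607
outer loop
vertex 0.241 3.241 -3.185
vertex 0.369 3.791 -3.542
vertex 1.072 3.453 -2.561
endloop
endfacet
facet normal 0.592 -0.531 -0.607
outer loop
vertex 1.072 3.453 -2.561
vertex 0.369 3.791 -3.542
vertex 1.199 4.003 -2.918
endloop
endfacet
facet normal 0.784 0.201 0.588
outer loop
vertex 1.072 3.453 -2.561
vertex 1.199 4.003 -2.918
vertex 0.725 4.096 -2.318
endloop
endfacet
facet normal -0.879 0.071 -0.471
outer loop
vertex -3.283 1.992 -1.391
vertex -3.77 1.616 -0.54
vertex -3.557 2.614 -0.786
endloop
endfacet
facet normal 0.770 0.585 -0.253
outer loop
vertex -3.283 1.992 -1.391
vertex -3.557 2.614 -0.786
vertex -2.39 1.504 0.2
endloop
endfacet
facet normal -0.879 0.071 -0.472
outer loop
vertex -3.557 2.614 -0.786
vertex -3.77 1.616 -0.54
vertex -3.992 2.485 0.005
endloop
endfacet
facet normal 0.449 0.809 0.379
outer loop
vertex -3.557 2.614 -0.786
vertex -3.992 2.485 0.005
vertex -2.39 1.504 0.2
endloop
endfacet
facet normal -0.879 0.071 -0.471
outer loop
vertex -3.992 2.485 0.005
vertex -3.77 1.616 -0.54
vertex -4.259 1.702 0.385
endloop
endfacet
facet normal 0.132 0.396 0.909
outer loop
vertex -3.992 2.485 0.005
vertex -4.259 1.702 0.385
vertex -2.39 1.504 0.2
endloop
endfacet
facet normal -0.879 0.071 -0.471
outer loop
vertex -4.259 1.702 0.385
vertex -3.77 1.616 -0.54
vertex -4.158 0.853 0.068
endloop
endfacet
facet normal 0.056 -0.343 0.938
outer loop
vertex -4.259 1.702 0.385
vertex -4.158 0.853 0.068
vertex -2.39 1.504 0.2
endloop
endfacet
facet normal -0.879 0.071 -0.472
outer loop
vertex -4.158 0.853 0.068
vertex -3.77 1.616 -0.54
vertex -3.765 0.579 -0.706
endloop
endfacet
facet normal 0.280 -0.851 0.444
outer loop
vertex -4.158 0.853 0.068
vertex -3.765 0.579 -0.706
vertex -2.39 1.504 0.2
endloop
endfacet
facet normal -0.879 0.071 -0.472
outer loop
vertex -3.765 0.579 -0.706
vertex -3.77 1.616 -0.54
vertex -3.375 1.086 -1.356
endloop
endfacet
facet normal 0.635 -0.746 -0.201
outer loop
vertex -3.765 0.579 -0.706
vertex -3.375 1.086 -1.356
vertex -2.39 1.504 0.2
endloop
endfacet
facet normal -0.879 0.071 -0.472
outer loop
vertex -3.375 1.086 -1.356
vertex -3.77 1.616 -0.54
vertex -3.283 1.992 -1.391
endloop
endfacet
facet normal 0.853 -0.106 -0.511
outer loop
vertex -3.375 1.086 -1.356
vertex -3.283 1.992 -1.391
vertex -2.39 1.504 0.2
endloop
endfacet

endsolid


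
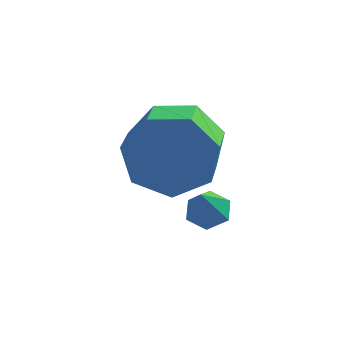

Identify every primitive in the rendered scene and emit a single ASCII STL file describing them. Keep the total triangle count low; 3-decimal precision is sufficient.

solid 
facet normal -0.061 0.913 -0.403
outer loop
vertex -1.922 -2.501 -1.183
vertex -2.259 -2.9 -2.036
vertex -2.784 -2.586 -1.245
endloop
endfacet
facet normal -0.105 0.396 0.912
outer loop
vertex -1.922 -2.501 -1.183
vertex -2.784 -2.586 -1.245
vertex -1.844 -3.66 -0.671
endloop
endfacet
facet normal -0.105 0.396 0.912
outer loop
vertex -1.844 -3.66 -0.671
vertex -2.784 -2.586 -1.245
vertex -2.705 -3.746 -0.733
endloop
endfacet
facet normal 0.062 -0.913 0.404
outer loop
vertex -1.844 -3.66 -0.671
vertex -2.705 -3.746 -0.733
vertex -2.181 -4.06 -1.524
endloop
endfacet
facet normal -0.062 0.913 -0.403
outer loop
vertex -2.784 -2.586 -1.245
vertex -2.259 -2.9 -2.036
vertex -3.25 -2.908 -1.902
endloop
endfacet
facet normal -0.841 0.169 0.514
outer loop
vertex -2.784 -2.586 -1.245
vertex -3.25 -2.908 -1.902
vertex -2.705 -3.746 -0.733
endloop
endfacet
facet normal -0.841 0.171 0.514
outer loop
vertex -2.705 -3.746 -0.733
vertex -3.25 -2.908 -1.902
vertex -3.172 -4.067 -1.39
endloop
endfacet
facet normal 0.061 -0.913 0.403
outer loop
vertex -2.705 -3.746 -0.733
vertex -3.172 -4.067 -1.39
vertex -2.181 -4.06 -1.524
endloop
endfacet
facet normal -0.062 0.913 -0.403
outer loop
vertex -3.25 -2.908 -1.902
vertex -2.259 -2.9 -2.036
vertex -2.97 -3.224 -2.66
endloop
endfacet
facet normal -0.945 -0.184 -0.272
outer loop
vertex -3.25 -2.908 -1.902
vertex -2.97 -3.224 -2.66
vertex -3.172 -4.067 -1.39
endloop
endfacet
facet normal -0.945 -0.184 -0.272
outer loop
vertex -3.172 -4.067 -1.39
vertex -2.97 -3.224 -2.66
vertex -2.892 -4.383 -2.148
endloop
endfacet
facet normal 0.061 -0.913 0.403
outer loop
vertex -3.172 -4.067 -1.39
vertex -2.892 -4.383 -2.148
vertex -2.181 -4.06 -1.524
endloop
endfacet
facet normal -0.062 0.913 -0.403
outer loop
vertex -2.97 -3.224 -2.66
vertex -2.259 -2.9 -2.036
vertex -2.155 -3.296 -2.948
endloop
endfacet
facet normal -0.337 -0.399 -0.853
outer loop
vertex -2.97 -3.224 -2.66
vertex -2.155 -3.296 -2.948
vertex -2.892 -4.383 -2.148
endloop
endfacet
facet normal -0.337 -0.399 -0.853
outer loop
vertex -2.892 -4.383 -2.148
vertex -2.155 -3.296 -2.948
vertex -2.077 -4.456 -2.436
endloop
endfacet
facet normal 0.061 -0.913 0.403
outer loop
vertex -2.892 -4.383 -2.148
vertex -2.077 -4.456 -2.436
vertex -2.181 -4.06 -1.524
endloop
endfacet
facet normal -0.062 0.913 -0.403
outer loop
vertex -2.155 -3.296 -2.948
vertex -2.259 -2.9 -2.036
vertex -1.418 -3.07 -2.55
endloop
endfacet
facet normal 0.524 -0.314 -0.792
outer loop
vertex -2.155 -3.296 -2.948
vertex -1.418 -3.07 -2.55
vertex -2.077 -4.456 -2.436
endloop
endfacet
facet normal 0.525 -0.315 -0.791
outer loop
vertex -2.077 -4.456 -2.436
vertex -1.418 -3.07 -2.55
vertex -1.34 -4.23 -2.037
endloop
endfacet
facet normal 0.062 -0.913 0.403
outer loop
vertex -2.077 -4.456 -2.436
vertex -1.34 -4.23 -2.037
vertex -2.181 -4.06 -1.524
endloop
endfacet
facet normal -0.062 0.913 -0.403
outer loop
vertex -1.418 -3.07 -2.55
vertex -2.259 -2.9 -2.036
vertex -1.314 -2.716 -1.764
endloop
endfacet
facet normal 0.991 0.007 -0.134
outer loop
vertex -1.418 -3.07 -2.55
vertex -1.314 -2.716 -1.764
vertex -1.34 -4.23 -2.037
endloop
endfacet
facet normal 0.991 0.007 -0.135
outer loop
vertex -1.34 -4.23 -2.037
vertex -1.314 -2.716 -1.764
vertex -1.236 -3.876 -1.252
endloop
endfacet
facet normal 0.062 -0.913 0.404
outer loop
vertex -1.34 -4.23 -2.037
vertex -1.236 -3.876 -1.252
vertex -2.181 -4.06 -1.524
endloop
endfacet
facet normal -0.062 0.913 -0.403
outer loop
vertex -1.314 -2.716 -1.764
vertex -2.259 -2.9 -2.036
vertex -1.922 -2.501 -1.183
endloop
endfacet
facet normal 0.711 0.323 0.624
outer loop
vertex -1.314 -2.716 -1.764
vertex -1.922 -2.501 -1.183
vertex -1.236 -3.876 -1.252
endloop
endfacet
facet normal 0.711 0.324 0.624
outer loop
vertex -1.236 -3.876 -1.252
vertex -1.922 -2.501 -1.183
vertex -1.844 -3.66 -0.671
endloop
endfacet
facet normal 0.062 -0.913 0.404
outer loop
vertex -1.236 -3.876 -1.252
vertex -1.844 -3.66 -0.671
vertex -2.181 -4.06 -1.524
endloop
endfacet
facet normal 0.085 0.459 -0.884
outer loop
vertex -1.088 -3.521 -3.846
vertex -1.537 -3.311 -3.78
vertex -1.125 -3.077 -3.619
endloop
endfacet
facet normal 0.886 -0.151 0.439
outer loop
vertex -1.088 -3.521 -3.846
vertex -1.125 -3.077 -3.619
vertex -1.623 -3.789 -2.86
endloop
endfacet
facet normal 0.084 0.461 -0.884
outer loop
vertex -1.125 -3.077 -3.619
vertex -1.537 -3.311 -3.78
vertex -1.574 -2.867 -3.552
endloop
endfacet
facet normal 0.368 0.546 0.753
outer loop
vertex -1.125 -3.077 -3.619
vertex -1.574 -2.867 -3.552
vertex -1.623 -3.789 -2.86
endloop
endfacet
facet normal 0.084 0.461 -0.884
outer loop
vertex -1.574 -2.867 -3.552
vertex -1.537 -3.311 -3.78
vertex -1.986 -3.101 -3.713
endloop
endfacet
facet normal -0.550 0.520 0.653
outer loop
vertex -1.574 -2.867 -3.552
vertex -1.986 -3.101 -3.713
vertex -1.623 -3.789 -2.86
endloop
endfacet
facet normal 0.083 0.459 -0.884
outer loop
vertex -1.986 -3.101 -3.713
vertex -1.537 -3.311 -3.78
vertex -1.948 -3.545 -3.94
endloop
endfacet
facet normal -0.949 -0.204 0.240
outer loop
vertex -1.986 -3.101 -3.713
vertex -1.948 -3.545 -3.94
vertex -1.623 -3.789 -2.86
endloop
endfacet
facet normal 0.083 0.459 -0.884
outer loop
vertex -1.948 -3.545 -3.94
vertex -1.537 -3.311 -3.78
vertex -1.499 -3.755 -4.007
endloop
endfacet
facet normal -0.431 -0.899 -0.073
outer loop
vertex -1.948 -3.545 -3.94
vertex -1.499 -3.755 -4.007
vertex -1.623 -3.789 -2.86
endloop
endfacet
facet normal 0.085 0.459 -0.884
outer loop
vertex -1.499 -3.755 -4.007
vertex -1.537 -3.311 -3.78
vertex -1.088 -3.521 -3.846
endloop
endfacet
facet normal 0.487 -0.873 0.027
outer loop
vertex -1.499 -3.755 -4.007
vertex -1.088 -3.521 -3.846
vertex -1.623 -3.789 -2.86
endloop
endfacet

endsolid


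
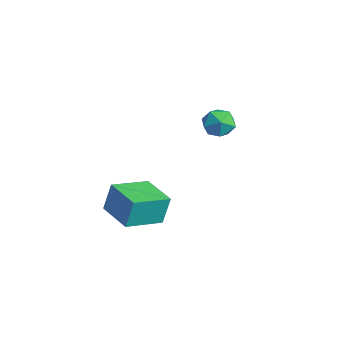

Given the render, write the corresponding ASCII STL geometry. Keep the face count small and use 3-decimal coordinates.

solid 
facet normal -0.989 -0.143 0.033
outer loop
vertex 0.819 -2.881 0.308
vertex 0.57 -1.261 -0.143
vertex 0.827 -3.224 -0.925
endloop
endfacet
facet normal 0.146 -0.953 0.266
outer loop
vertex 2.39 -2.999 -0.977
vertex 0.819 -2.881 0.308
vertex 0.827 -3.224 -0.925
endloop
endfacet
facet normal -0.989 -0.143 0.033
outer loop
vertex 0.827 -3.224 -0.925
vertex 0.57 -1.261 -0.143
vertex 0.578 -1.604 -1.376
endloop
endfacet
facet normal 0.006 -0.267 -0.964
outer loop
vertex 0.578 -1.604 -1.376
vertex 2.39 -2.999 -0.977
vertex 0.827 -3.224 -0.925
endloop
endfacet
facet normal -0.006 0.267 0.964
outer loop
vertex 0.819 -2.881 0.308
vertex 2.133 -1.036 -0.195
vertex 0.57 -1.261 -0.143
endloop
endfacet
facet normal 0.146 -0.953 0.266
outer loop
vertex 2.382 -2.656 0.256
vertex 0.819 -2.881 0.308
vertex 2.39 -2.999 -0.977
endloop
endfacet
facet normal -0.006 0.267 0.964
outer loop
vertex 2.382 -2.656 0.256
vertex 2.133 -1.036 -0.195
vertex 0.819 -2.881 0.308
endloop
endfacet
facet normal -0.146 0.953 -0.266
outer loop
vertex 0.57 -1.261 -0.143
vertex 2.133 -1.036 -0.195
vertex 0.578 -1.604 -1.376
endloop
endfacet
facet normal 0.006 -0.267 -0.964
outer loop
vertex 2.141 -1.379 -1.428
vertex 2.39 -2.999 -0.977
vertex 0.578 -1.604 -1.376
endloop
endfacet
facet normal -0.146 0.953 -0.266
outer loop
vertex 0.578 -1.604 -1.376
vertex 2.133 -1.036 -0.195
vertex 2.141 -1.379 -1.428
endloop
endfacet
facet normal 0.989 0.143 -0.033
outer loop
vertex 2.141 -1.379 -1.428
vertex 2.382 -2.656 0.256
vertex 2.39 -2.999 -0.977
endloop
endfacet
facet normal 0.989 0.143 -0.033
outer loop
vertex 2.133 -1.036 -0.195
vertex 2.382 -2.656 0.256
vertex 2.141 -1.379 -1.428
endloop
endfacet
facet normal -0.365 0.782 0.505
outer loop
vertex -1.099 3.192 1.118
vertex -1.555 2.714 1.529
vertex -0.84 2.884 1.783
endloop
endfacet
facet normal 0.307 0.903 0.299
outer loop
vertex -1.099 3.192 1.118
vertex -0.84 2.884 1.783
vertex -0.369 2.928 1.165
endloop
endfacet
facet normal 0.333 0.848 -0.412
outer loop
vertex -1.099 3.192 1.118
vertex -0.369 2.928 1.165
vertex -0.794 2.786 0.529
endloop
endfacet
facet normal -0.324 0.692 -0.645
outer loop
vertex -1.099 3.192 1.118
vertex -0.794 2.786 0.529
vertex -1.527 2.653 0.754
endloop
endfacet
facet normal -0.754 0.652 -0.079
outer loop
vertex -1.099 3.192 1.118
vertex -1.527 2.653 0.754
vertex -1.555 2.714 1.529
endloop
endfacet
facet normal 0.718 0.391 0.575
outer loop
vertex -0.369 2.928 1.165
vertex -0.84 2.884 1.783
vertex -0.373 2.287 1.606
endloop
endfacet
facet normal -0.369 0.194 0.909
outer loop
vertex -0.84 2.884 1.783
vertex -1.555 2.714 1.529
vertex -1.106 2.154 1.831
endloop
endfacet
facet normal -0.999 -0.018 -0.035
outer loop
vertex -1.555 2.714 1.529
vertex -1.527 2.653 0.754
vertex -1.531 2.012 1.195
endloop
endfacet
facet normal -0.301 0.047 -0.952
outer loop
vertex -1.527 2.653 0.754
vertex -0.794 2.786 0.529
vertex -1.06 2.056 0.577
endloop
endfacet
facet normal 0.761 0.300 -0.575
outer loop
vertex -0.794 2.786 0.529
vertex -0.369 2.928 1.165
vertex -0.345 2.226 0.831
endloop
endfacet
facet normal 0.324 -0.692 0.645
outer loop
vertex -0.801 1.748 1.242
vertex -0.373 2.287 1.606
vertex -1.106 2.154 1.831
endloop
endfacet
facet normal -0.333 -0.848 0.412
outer loop
vertex -0.801 1.748 1.242
vertex -1.106 2.154 1.831
vertex -1.531 2.012 1.195
endloop
endfacet
facet normal -0.307 -0.903 -0.299
outer loop
vertex -0.801 1.748 1.242
vertex -1.531 2.012 1.195
vertex -1.06 2.056 0.577
endloop
endfacet
facet normal 0.365 -0.782 -0.505
outer loop
vertex -0.801 1.748 1.242
vertex -1.06 2.056 0.577
vertex -0.345 2.226 0.831
endloop
endfacet
facet normal 0.754 -0.652 0.079
outer loop
vertex -0.801 1.748 1.242
vertex -0.345 2.226 0.831
vertex -0.373 2.287 1.606
endloop
endfacet
facet normal 0.301 -0.047 0.952
outer loop
vertex -1.106 2.154 1.831
vertex -0.373 2.287 1.606
vertex -0.84 2.884 1.783
endloop
endfacet
facet normal -0.761 -0.300 0.575
outer loop
vertex -1.531 2.012 1.195
vertex -1.106 2.154 1.831
vertex -1.555 2.714 1.529
endloop
endfacet
facet normal -0.718 -0.391 -0.575
outer loop
vertex -1.06 2.056 0.577
vertex -1.531 2.012 1.195
vertex -1.527 2.653 0.754
endloop
endfacet
facet normal 0.369 -0.194 -0.909
outer loop
vertex -0.345 2.226 0.831
vertex -1.06 2.056 0.577
vertex -0.794 2.786 0.529
endloop
endfacet
facet normal 0.999 0.018 0.035
outer loop
vertex -0.373 2.287 1.606
vertex -0.345 2.226 0.831
vertex -0.369 2.928 1.165
endloop
endfacet

endsolid
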